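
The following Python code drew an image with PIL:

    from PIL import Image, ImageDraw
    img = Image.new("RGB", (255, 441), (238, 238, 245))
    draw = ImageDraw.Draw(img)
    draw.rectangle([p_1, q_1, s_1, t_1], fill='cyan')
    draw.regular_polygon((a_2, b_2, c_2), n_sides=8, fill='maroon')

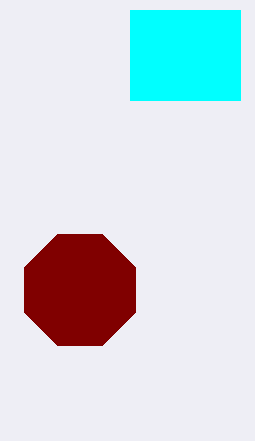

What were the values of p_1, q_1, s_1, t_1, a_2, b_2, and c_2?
p_1 = 130; q_1 = 10; s_1 = 240; t_1 = 100; a_2 = 80; b_2 = 290; c_2 = 60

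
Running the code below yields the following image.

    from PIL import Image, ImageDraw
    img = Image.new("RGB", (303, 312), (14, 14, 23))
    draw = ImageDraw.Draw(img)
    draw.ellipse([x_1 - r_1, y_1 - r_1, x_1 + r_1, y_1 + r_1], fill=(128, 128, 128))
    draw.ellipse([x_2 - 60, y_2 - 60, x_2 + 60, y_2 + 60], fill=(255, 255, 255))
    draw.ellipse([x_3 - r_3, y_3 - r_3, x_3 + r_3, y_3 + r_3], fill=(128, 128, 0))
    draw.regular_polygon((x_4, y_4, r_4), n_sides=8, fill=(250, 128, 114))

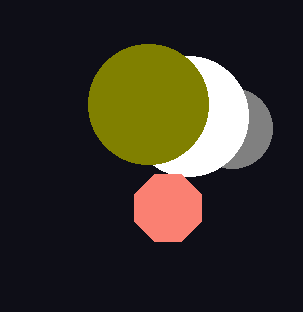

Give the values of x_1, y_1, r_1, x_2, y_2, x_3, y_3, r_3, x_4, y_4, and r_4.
x_1 = 232, y_1 = 128, r_1 = 40, x_2 = 188, y_2 = 116, x_3 = 148, y_3 = 104, r_3 = 60, x_4 = 168, y_4 = 208, r_4 = 36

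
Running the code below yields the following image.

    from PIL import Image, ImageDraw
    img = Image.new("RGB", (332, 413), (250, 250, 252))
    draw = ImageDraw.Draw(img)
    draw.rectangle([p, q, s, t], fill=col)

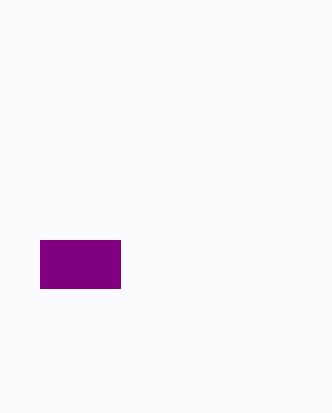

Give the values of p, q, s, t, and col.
p = 40; q = 240; s = 120; t = 288; col = 'purple'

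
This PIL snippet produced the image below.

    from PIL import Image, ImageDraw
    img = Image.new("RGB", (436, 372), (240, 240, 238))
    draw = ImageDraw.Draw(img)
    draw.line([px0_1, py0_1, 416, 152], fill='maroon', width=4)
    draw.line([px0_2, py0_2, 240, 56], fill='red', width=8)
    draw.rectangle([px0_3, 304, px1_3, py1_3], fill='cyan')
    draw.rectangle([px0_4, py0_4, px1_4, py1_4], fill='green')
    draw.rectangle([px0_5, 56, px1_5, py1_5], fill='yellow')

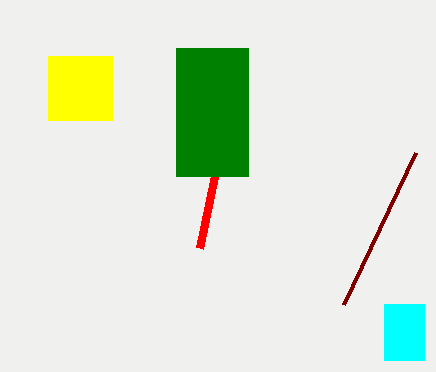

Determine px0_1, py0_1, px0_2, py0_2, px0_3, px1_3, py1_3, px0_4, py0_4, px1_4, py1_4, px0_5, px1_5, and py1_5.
px0_1 = 344; py0_1 = 304; px0_2 = 200; py0_2 = 248; px0_3 = 384; px1_3 = 424; py1_3 = 360; px0_4 = 176; py0_4 = 48; px1_4 = 248; py1_4 = 176; px0_5 = 48; px1_5 = 112; py1_5 = 120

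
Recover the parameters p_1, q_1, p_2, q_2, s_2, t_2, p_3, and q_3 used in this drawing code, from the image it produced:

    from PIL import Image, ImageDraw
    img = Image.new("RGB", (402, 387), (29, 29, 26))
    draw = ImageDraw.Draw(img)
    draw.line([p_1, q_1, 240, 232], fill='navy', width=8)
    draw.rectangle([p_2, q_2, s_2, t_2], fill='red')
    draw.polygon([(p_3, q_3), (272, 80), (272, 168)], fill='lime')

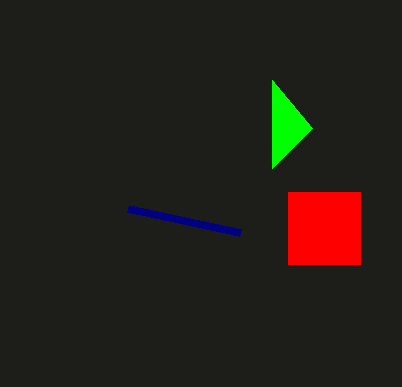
p_1 = 128, q_1 = 208, p_2 = 288, q_2 = 192, s_2 = 360, t_2 = 264, p_3 = 312, q_3 = 128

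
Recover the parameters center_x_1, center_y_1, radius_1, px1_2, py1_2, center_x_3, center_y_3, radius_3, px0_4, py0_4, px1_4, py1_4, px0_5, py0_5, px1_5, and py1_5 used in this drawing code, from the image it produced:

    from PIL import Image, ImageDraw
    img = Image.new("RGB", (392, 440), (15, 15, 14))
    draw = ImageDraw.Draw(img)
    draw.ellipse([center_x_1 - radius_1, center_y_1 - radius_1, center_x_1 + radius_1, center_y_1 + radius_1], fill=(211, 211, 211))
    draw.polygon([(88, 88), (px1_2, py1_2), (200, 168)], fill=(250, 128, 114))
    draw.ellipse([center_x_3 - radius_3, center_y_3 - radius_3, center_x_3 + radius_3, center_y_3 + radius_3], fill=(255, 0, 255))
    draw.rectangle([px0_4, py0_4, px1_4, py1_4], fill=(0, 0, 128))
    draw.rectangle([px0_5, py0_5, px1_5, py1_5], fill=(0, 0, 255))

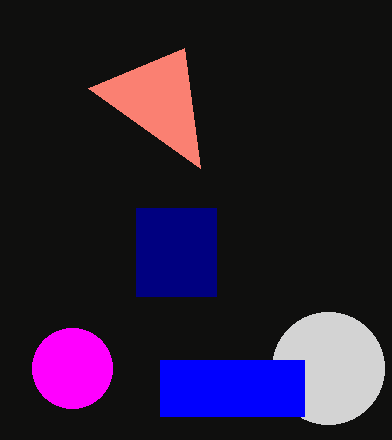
center_x_1 = 328; center_y_1 = 368; radius_1 = 56; px1_2 = 184; py1_2 = 48; center_x_3 = 72; center_y_3 = 368; radius_3 = 40; px0_4 = 136; py0_4 = 208; px1_4 = 216; py1_4 = 296; px0_5 = 160; py0_5 = 360; px1_5 = 304; py1_5 = 416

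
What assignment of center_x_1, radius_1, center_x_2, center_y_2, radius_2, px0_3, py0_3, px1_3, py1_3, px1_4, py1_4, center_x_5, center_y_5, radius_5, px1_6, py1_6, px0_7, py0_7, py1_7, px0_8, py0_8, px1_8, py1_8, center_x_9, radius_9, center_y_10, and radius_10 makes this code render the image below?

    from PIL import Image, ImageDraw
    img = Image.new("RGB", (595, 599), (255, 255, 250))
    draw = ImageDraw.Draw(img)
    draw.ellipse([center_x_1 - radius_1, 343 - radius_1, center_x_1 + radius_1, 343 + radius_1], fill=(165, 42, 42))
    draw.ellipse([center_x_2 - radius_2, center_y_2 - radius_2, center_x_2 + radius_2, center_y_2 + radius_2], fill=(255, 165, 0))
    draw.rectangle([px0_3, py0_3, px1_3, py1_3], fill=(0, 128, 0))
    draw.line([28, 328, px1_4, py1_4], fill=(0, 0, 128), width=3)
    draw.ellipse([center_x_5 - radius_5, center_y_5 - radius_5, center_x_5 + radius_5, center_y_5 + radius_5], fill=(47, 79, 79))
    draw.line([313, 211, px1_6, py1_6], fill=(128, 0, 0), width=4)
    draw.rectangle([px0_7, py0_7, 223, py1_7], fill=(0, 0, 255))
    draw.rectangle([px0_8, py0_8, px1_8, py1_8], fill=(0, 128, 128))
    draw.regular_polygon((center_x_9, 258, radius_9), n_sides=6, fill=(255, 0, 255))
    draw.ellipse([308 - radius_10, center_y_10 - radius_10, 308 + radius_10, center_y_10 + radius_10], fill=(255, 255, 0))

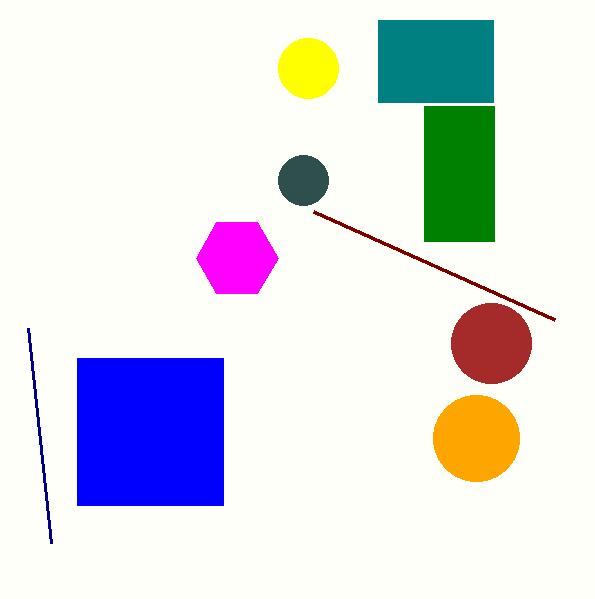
center_x_1 = 491
radius_1 = 40
center_x_2 = 476
center_y_2 = 438
radius_2 = 43
px0_3 = 424
py0_3 = 106
px1_3 = 494
py1_3 = 241
px1_4 = 51
py1_4 = 543
center_x_5 = 303
center_y_5 = 180
radius_5 = 25
px1_6 = 554
py1_6 = 319
px0_7 = 77
py0_7 = 358
py1_7 = 505
px0_8 = 378
py0_8 = 20
px1_8 = 493
py1_8 = 102
center_x_9 = 237
radius_9 = 41
center_y_10 = 68
radius_10 = 30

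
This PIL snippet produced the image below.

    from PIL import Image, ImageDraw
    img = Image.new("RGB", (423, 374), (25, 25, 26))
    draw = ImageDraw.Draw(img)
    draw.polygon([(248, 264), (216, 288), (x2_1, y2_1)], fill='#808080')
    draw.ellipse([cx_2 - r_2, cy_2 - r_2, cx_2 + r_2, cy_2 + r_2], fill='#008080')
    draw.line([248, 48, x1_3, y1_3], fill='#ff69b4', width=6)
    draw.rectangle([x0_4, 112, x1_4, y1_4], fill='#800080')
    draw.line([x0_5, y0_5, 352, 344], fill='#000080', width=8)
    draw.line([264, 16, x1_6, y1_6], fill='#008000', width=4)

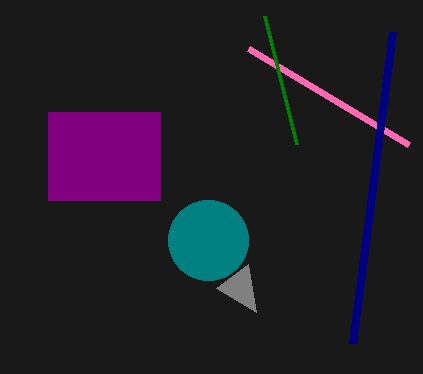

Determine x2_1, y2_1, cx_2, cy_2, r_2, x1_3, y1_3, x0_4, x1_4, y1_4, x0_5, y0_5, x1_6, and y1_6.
x2_1 = 256; y2_1 = 312; cx_2 = 208; cy_2 = 240; r_2 = 40; x1_3 = 408; y1_3 = 144; x0_4 = 48; x1_4 = 160; y1_4 = 200; x0_5 = 392; y0_5 = 32; x1_6 = 296; y1_6 = 144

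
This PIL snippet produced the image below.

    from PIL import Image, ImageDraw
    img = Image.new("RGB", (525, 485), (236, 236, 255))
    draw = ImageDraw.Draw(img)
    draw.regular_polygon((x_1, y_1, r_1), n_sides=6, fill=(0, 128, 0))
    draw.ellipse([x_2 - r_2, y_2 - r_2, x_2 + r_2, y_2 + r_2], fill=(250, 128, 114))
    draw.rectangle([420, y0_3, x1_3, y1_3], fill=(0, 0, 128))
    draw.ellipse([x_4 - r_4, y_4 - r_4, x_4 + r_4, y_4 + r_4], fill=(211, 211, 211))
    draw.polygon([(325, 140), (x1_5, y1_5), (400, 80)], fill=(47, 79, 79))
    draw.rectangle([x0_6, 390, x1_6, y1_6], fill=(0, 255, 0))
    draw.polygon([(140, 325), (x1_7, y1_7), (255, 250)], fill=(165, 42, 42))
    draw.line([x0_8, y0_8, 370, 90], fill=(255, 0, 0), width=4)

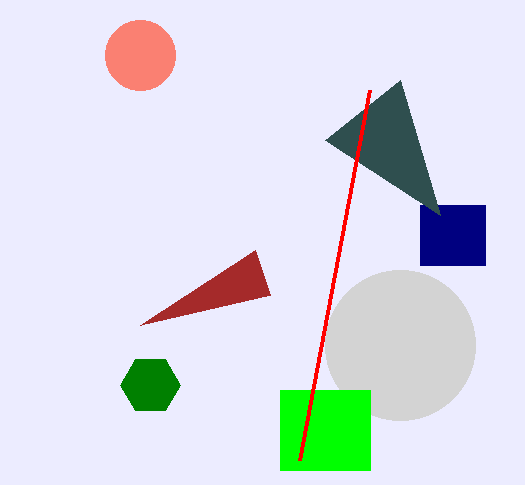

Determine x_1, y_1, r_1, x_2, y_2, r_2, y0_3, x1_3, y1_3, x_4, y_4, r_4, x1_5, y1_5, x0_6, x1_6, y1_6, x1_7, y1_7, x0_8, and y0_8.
x_1 = 150, y_1 = 385, r_1 = 30, x_2 = 140, y_2 = 55, r_2 = 35, y0_3 = 205, x1_3 = 485, y1_3 = 265, x_4 = 400, y_4 = 345, r_4 = 75, x1_5 = 440, y1_5 = 215, x0_6 = 280, x1_6 = 370, y1_6 = 470, x1_7 = 270, y1_7 = 295, x0_8 = 300, y0_8 = 460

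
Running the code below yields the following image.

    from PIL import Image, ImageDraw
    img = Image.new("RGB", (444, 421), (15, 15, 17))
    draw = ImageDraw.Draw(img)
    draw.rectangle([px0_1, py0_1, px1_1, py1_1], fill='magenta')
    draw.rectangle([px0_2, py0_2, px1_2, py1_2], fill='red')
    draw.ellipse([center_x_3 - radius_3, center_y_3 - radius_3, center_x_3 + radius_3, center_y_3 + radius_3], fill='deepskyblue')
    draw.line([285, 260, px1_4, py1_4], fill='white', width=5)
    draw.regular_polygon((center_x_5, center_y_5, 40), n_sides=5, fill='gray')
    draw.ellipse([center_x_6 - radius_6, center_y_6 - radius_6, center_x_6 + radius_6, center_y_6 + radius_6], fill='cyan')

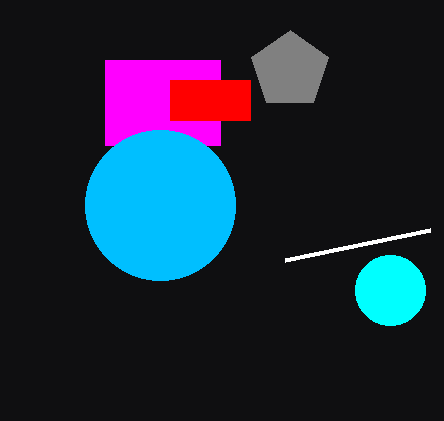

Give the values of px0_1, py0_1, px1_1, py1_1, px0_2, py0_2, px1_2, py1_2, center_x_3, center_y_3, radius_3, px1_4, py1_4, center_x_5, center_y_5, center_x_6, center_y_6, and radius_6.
px0_1 = 105; py0_1 = 60; px1_1 = 220; py1_1 = 145; px0_2 = 170; py0_2 = 80; px1_2 = 250; py1_2 = 120; center_x_3 = 160; center_y_3 = 205; radius_3 = 75; px1_4 = 430; py1_4 = 230; center_x_5 = 290; center_y_5 = 70; center_x_6 = 390; center_y_6 = 290; radius_6 = 35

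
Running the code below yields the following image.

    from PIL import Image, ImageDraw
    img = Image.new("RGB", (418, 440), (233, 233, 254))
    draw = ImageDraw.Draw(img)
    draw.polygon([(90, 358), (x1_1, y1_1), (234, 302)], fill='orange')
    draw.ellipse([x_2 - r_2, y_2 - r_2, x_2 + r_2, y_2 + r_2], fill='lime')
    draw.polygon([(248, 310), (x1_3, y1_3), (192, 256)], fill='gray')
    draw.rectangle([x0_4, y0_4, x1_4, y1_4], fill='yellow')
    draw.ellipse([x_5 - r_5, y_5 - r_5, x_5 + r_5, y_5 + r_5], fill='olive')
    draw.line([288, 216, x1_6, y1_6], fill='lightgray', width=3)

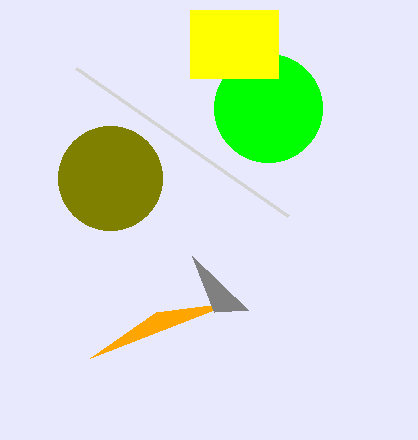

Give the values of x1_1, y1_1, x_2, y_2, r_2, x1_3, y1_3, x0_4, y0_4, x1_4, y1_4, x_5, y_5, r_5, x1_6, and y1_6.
x1_1 = 156; y1_1 = 312; x_2 = 268; y_2 = 108; r_2 = 54; x1_3 = 214; y1_3 = 312; x0_4 = 190; y0_4 = 10; x1_4 = 278; y1_4 = 78; x_5 = 110; y_5 = 178; r_5 = 52; x1_6 = 76; y1_6 = 68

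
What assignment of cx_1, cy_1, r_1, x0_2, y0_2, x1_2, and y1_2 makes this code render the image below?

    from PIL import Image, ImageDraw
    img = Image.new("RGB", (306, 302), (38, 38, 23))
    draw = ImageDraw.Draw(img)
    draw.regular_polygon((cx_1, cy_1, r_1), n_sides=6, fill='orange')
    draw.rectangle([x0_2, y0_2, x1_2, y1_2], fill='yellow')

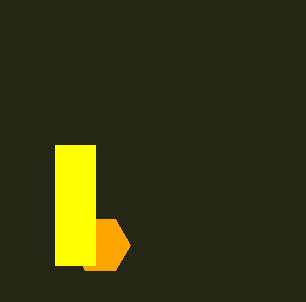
cx_1 = 100, cy_1 = 245, r_1 = 30, x0_2 = 55, y0_2 = 145, x1_2 = 95, y1_2 = 265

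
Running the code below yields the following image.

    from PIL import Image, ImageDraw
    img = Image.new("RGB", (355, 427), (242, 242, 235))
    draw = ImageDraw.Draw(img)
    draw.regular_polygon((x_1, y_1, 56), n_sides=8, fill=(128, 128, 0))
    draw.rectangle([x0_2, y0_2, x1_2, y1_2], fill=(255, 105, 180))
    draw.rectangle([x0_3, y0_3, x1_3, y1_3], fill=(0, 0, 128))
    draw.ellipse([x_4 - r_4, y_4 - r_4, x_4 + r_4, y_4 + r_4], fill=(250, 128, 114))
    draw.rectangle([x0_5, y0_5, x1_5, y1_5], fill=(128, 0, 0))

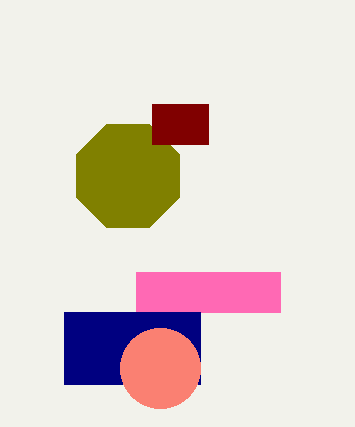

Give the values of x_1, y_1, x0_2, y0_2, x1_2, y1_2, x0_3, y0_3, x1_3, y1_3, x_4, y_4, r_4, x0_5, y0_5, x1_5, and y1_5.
x_1 = 128
y_1 = 176
x0_2 = 136
y0_2 = 272
x1_2 = 280
y1_2 = 312
x0_3 = 64
y0_3 = 312
x1_3 = 200
y1_3 = 384
x_4 = 160
y_4 = 368
r_4 = 40
x0_5 = 152
y0_5 = 104
x1_5 = 208
y1_5 = 144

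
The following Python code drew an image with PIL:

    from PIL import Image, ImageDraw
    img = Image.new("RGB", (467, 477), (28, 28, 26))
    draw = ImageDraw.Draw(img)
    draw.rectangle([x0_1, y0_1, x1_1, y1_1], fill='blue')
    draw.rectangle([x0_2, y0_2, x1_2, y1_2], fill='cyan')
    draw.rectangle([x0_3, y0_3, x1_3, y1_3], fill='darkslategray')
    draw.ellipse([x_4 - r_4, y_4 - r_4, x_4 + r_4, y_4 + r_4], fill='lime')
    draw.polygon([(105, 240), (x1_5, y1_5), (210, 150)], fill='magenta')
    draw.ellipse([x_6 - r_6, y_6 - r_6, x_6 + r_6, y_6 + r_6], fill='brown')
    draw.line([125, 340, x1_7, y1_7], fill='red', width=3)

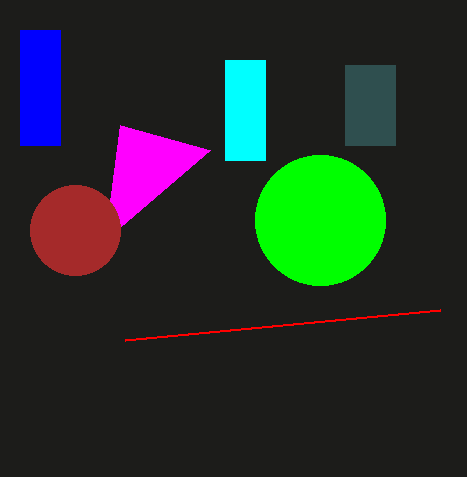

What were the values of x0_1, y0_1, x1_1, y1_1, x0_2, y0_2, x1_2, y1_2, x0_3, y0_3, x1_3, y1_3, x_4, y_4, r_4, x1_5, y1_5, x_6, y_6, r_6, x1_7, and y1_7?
x0_1 = 20
y0_1 = 30
x1_1 = 60
y1_1 = 145
x0_2 = 225
y0_2 = 60
x1_2 = 265
y1_2 = 160
x0_3 = 345
y0_3 = 65
x1_3 = 395
y1_3 = 145
x_4 = 320
y_4 = 220
r_4 = 65
x1_5 = 120
y1_5 = 125
x_6 = 75
y_6 = 230
r_6 = 45
x1_7 = 440
y1_7 = 310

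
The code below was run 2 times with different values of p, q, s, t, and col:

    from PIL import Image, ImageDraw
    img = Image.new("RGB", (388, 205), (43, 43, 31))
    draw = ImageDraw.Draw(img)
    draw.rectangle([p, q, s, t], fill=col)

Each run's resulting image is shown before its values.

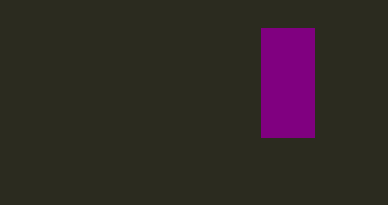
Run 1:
p = 261
q = 28
s = 314
t = 137
col = 'purple'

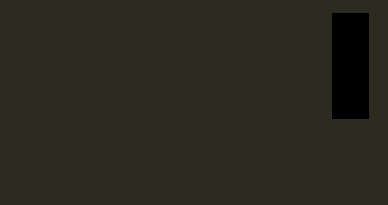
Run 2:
p = 332
q = 13
s = 368
t = 118
col = 'black'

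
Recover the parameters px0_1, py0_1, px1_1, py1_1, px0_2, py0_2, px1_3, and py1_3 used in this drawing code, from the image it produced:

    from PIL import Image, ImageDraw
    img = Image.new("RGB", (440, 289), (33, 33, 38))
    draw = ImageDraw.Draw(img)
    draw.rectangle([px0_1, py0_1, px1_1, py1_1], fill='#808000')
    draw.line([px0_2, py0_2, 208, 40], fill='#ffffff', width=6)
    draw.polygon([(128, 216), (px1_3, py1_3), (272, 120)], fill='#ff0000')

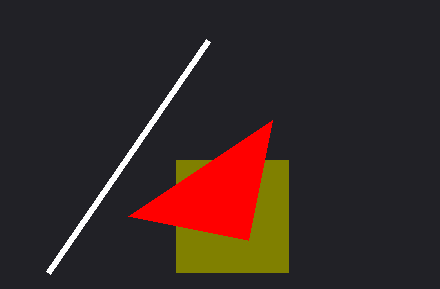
px0_1 = 176; py0_1 = 160; px1_1 = 288; py1_1 = 272; px0_2 = 48; py0_2 = 272; px1_3 = 248; py1_3 = 240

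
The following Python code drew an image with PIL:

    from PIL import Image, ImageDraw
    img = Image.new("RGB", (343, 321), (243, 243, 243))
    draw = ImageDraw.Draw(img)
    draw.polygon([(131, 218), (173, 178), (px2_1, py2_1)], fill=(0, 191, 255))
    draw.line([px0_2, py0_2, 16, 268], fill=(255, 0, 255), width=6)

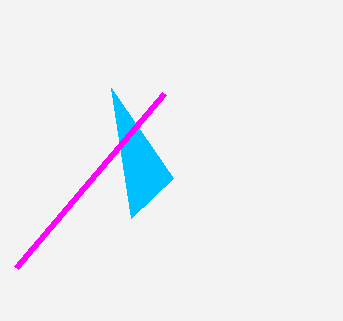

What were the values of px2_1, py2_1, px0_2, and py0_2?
px2_1 = 111
py2_1 = 88
px0_2 = 164
py0_2 = 94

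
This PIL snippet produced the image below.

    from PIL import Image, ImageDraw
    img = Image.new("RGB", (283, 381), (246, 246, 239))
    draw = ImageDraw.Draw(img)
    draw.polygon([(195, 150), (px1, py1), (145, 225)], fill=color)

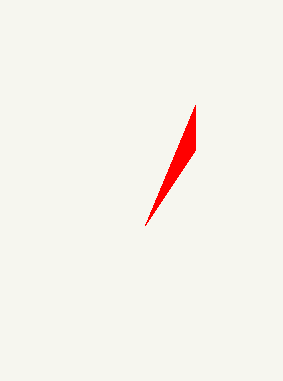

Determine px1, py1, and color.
px1 = 195; py1 = 105; color = 'red'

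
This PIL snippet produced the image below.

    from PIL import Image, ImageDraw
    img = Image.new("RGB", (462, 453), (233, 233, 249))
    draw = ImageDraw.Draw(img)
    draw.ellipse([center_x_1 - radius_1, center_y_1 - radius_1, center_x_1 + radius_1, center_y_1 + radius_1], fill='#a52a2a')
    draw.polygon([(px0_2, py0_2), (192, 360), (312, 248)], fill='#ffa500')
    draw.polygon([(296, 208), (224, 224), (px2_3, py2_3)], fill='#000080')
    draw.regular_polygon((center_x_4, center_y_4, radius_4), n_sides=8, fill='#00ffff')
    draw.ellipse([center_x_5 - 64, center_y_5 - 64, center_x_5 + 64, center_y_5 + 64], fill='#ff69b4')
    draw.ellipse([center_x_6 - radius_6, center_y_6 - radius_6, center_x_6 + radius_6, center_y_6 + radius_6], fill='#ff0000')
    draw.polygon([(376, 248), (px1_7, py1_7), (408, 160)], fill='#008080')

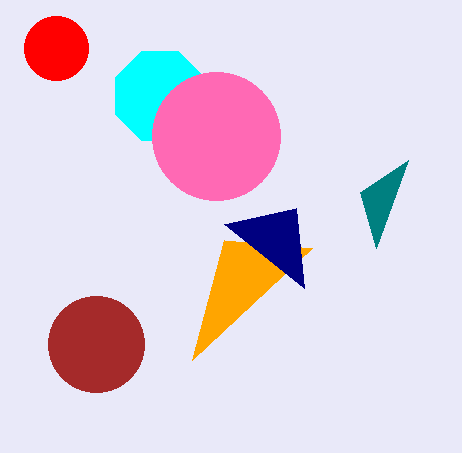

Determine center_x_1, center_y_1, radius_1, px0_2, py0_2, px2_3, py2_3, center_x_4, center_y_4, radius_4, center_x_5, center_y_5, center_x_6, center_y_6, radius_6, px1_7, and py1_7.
center_x_1 = 96
center_y_1 = 344
radius_1 = 48
px0_2 = 224
py0_2 = 240
px2_3 = 304
py2_3 = 288
center_x_4 = 160
center_y_4 = 96
radius_4 = 48
center_x_5 = 216
center_y_5 = 136
center_x_6 = 56
center_y_6 = 48
radius_6 = 32
px1_7 = 360
py1_7 = 192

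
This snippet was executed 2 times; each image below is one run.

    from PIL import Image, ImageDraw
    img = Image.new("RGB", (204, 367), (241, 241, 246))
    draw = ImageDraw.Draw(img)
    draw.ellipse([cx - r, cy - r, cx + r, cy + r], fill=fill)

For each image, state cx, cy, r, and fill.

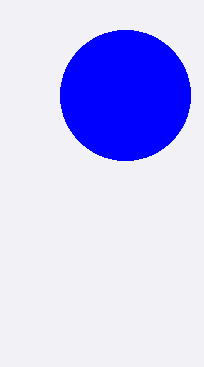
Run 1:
cx = 125
cy = 95
r = 65
fill = 'blue'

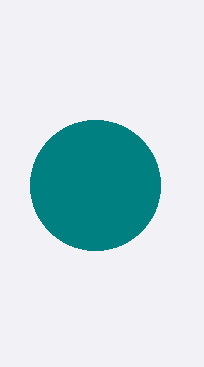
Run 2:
cx = 95, cy = 185, r = 65, fill = 'teal'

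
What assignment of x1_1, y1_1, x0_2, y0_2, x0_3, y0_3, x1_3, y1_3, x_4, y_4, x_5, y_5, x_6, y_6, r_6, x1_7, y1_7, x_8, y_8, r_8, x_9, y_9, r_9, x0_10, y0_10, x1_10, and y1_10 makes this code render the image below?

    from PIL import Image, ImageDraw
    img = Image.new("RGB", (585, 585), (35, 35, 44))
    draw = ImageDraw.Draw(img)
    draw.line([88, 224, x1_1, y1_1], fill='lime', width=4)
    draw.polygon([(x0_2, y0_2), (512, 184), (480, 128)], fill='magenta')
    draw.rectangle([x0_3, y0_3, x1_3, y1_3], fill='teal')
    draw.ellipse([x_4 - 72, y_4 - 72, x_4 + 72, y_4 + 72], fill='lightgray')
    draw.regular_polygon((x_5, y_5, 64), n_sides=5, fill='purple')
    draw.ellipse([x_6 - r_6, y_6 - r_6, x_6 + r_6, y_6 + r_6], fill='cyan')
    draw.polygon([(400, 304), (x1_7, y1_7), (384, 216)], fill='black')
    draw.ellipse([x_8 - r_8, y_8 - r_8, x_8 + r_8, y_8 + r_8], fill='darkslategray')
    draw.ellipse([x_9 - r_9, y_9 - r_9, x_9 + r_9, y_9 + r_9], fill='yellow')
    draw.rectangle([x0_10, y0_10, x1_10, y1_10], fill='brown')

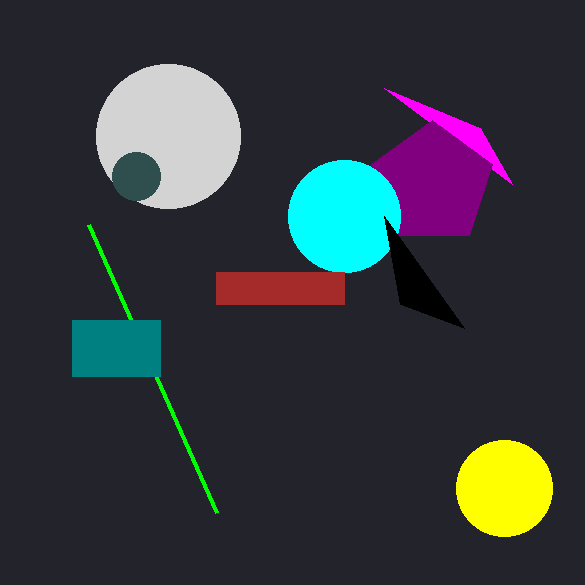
x1_1 = 216; y1_1 = 512; x0_2 = 384; y0_2 = 88; x0_3 = 72; y0_3 = 320; x1_3 = 160; y1_3 = 376; x_4 = 168; y_4 = 136; x_5 = 432; y_5 = 184; x_6 = 344; y_6 = 216; r_6 = 56; x1_7 = 464; y1_7 = 328; x_8 = 136; y_8 = 176; r_8 = 24; x_9 = 504; y_9 = 488; r_9 = 48; x0_10 = 216; y0_10 = 272; x1_10 = 344; y1_10 = 304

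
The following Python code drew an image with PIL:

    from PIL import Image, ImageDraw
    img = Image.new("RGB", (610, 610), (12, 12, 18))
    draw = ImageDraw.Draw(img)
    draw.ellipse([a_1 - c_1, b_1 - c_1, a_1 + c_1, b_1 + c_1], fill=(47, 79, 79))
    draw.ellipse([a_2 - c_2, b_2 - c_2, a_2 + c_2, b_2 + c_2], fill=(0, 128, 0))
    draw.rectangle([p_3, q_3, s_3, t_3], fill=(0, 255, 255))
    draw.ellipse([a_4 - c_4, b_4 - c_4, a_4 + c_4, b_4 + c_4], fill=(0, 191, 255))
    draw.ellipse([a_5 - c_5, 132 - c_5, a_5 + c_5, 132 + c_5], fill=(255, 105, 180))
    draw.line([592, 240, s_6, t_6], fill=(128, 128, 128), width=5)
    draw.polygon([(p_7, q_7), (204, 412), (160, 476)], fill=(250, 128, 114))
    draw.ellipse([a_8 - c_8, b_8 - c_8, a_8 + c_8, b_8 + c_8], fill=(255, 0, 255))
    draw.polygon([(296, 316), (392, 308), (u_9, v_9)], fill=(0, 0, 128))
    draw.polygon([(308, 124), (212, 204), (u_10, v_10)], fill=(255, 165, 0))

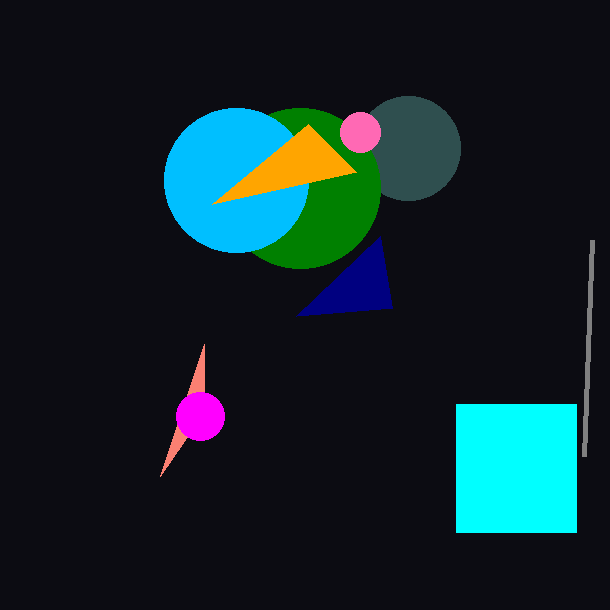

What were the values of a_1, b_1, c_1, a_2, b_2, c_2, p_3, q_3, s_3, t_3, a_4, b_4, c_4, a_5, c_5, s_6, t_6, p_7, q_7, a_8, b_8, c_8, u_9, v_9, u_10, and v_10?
a_1 = 408; b_1 = 148; c_1 = 52; a_2 = 300; b_2 = 188; c_2 = 80; p_3 = 456; q_3 = 404; s_3 = 576; t_3 = 532; a_4 = 236; b_4 = 180; c_4 = 72; a_5 = 360; c_5 = 20; s_6 = 584; t_6 = 456; p_7 = 204; q_7 = 344; a_8 = 200; b_8 = 416; c_8 = 24; u_9 = 380; v_9 = 236; u_10 = 356; v_10 = 172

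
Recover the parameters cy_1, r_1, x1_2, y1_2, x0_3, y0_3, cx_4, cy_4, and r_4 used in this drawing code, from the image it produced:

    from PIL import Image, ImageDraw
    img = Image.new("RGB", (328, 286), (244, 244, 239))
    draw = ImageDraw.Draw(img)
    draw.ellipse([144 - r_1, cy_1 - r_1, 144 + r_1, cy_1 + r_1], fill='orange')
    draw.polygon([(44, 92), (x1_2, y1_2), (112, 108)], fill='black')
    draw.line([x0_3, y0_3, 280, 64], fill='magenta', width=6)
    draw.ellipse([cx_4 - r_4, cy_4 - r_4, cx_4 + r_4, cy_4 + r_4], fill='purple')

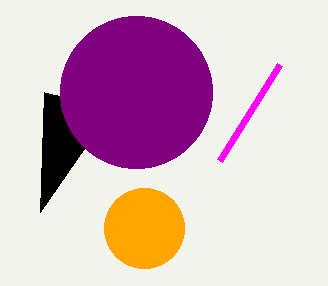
cy_1 = 228, r_1 = 40, x1_2 = 40, y1_2 = 212, x0_3 = 220, y0_3 = 160, cx_4 = 136, cy_4 = 92, r_4 = 76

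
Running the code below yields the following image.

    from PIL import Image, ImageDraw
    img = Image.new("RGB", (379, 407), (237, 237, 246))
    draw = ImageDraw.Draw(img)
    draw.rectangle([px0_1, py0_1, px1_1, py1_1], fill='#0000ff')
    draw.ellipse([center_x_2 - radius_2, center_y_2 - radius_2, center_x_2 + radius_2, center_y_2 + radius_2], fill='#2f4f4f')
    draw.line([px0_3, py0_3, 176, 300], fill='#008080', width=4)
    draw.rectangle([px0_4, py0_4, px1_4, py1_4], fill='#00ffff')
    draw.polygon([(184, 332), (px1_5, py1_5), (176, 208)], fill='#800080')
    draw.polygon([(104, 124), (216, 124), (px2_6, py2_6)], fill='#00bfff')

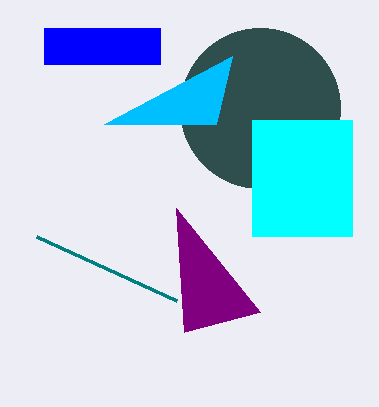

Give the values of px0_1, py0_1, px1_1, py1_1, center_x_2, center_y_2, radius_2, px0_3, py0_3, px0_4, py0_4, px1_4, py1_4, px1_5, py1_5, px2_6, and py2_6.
px0_1 = 44; py0_1 = 28; px1_1 = 160; py1_1 = 64; center_x_2 = 260; center_y_2 = 108; radius_2 = 80; px0_3 = 36; py0_3 = 236; px0_4 = 252; py0_4 = 120; px1_4 = 352; py1_4 = 236; px1_5 = 260; py1_5 = 312; px2_6 = 232; py2_6 = 56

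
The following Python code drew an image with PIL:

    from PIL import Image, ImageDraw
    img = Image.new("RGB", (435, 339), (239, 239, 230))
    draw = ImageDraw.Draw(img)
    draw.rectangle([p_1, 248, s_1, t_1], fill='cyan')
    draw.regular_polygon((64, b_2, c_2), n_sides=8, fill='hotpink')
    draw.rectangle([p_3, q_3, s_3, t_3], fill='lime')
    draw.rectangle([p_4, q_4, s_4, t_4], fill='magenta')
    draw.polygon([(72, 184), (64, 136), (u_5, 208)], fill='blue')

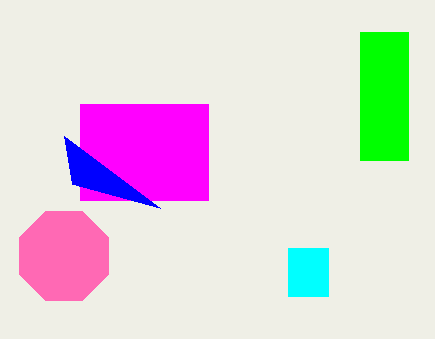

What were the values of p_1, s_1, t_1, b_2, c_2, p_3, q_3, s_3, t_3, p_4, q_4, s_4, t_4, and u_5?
p_1 = 288, s_1 = 328, t_1 = 296, b_2 = 256, c_2 = 48, p_3 = 360, q_3 = 32, s_3 = 408, t_3 = 160, p_4 = 80, q_4 = 104, s_4 = 208, t_4 = 200, u_5 = 160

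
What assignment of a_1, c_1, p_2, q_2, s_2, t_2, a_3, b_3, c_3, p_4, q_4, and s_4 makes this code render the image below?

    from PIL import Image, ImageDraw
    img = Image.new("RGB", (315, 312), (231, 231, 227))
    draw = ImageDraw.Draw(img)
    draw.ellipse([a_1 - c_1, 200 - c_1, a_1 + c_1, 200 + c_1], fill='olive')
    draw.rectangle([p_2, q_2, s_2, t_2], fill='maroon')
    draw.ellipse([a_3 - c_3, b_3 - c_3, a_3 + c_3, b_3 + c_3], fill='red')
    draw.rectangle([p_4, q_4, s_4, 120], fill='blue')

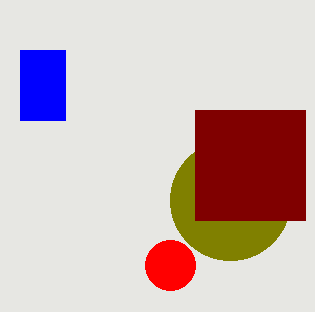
a_1 = 230, c_1 = 60, p_2 = 195, q_2 = 110, s_2 = 305, t_2 = 220, a_3 = 170, b_3 = 265, c_3 = 25, p_4 = 20, q_4 = 50, s_4 = 65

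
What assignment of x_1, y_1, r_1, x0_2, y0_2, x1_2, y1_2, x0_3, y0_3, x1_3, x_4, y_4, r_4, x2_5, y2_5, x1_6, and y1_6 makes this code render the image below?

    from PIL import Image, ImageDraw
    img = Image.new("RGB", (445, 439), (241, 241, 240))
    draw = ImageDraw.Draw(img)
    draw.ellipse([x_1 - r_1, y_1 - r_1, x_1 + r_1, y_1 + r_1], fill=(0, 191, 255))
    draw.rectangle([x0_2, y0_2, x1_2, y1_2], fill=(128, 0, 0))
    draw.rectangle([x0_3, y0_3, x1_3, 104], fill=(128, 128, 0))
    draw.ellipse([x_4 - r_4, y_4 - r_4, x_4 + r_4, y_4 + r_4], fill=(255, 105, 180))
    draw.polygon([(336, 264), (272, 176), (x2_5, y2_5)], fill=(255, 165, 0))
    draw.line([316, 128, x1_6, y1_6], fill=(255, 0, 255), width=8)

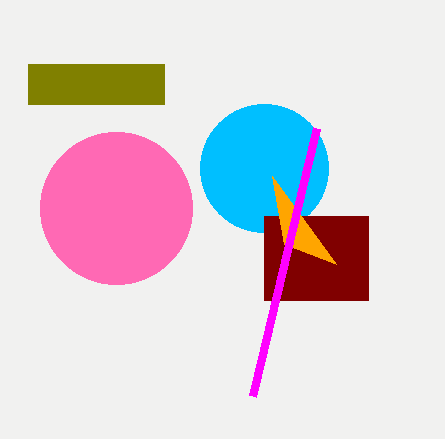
x_1 = 264
y_1 = 168
r_1 = 64
x0_2 = 264
y0_2 = 216
x1_2 = 368
y1_2 = 300
x0_3 = 28
y0_3 = 64
x1_3 = 164
x_4 = 116
y_4 = 208
r_4 = 76
x2_5 = 284
y2_5 = 244
x1_6 = 252
y1_6 = 396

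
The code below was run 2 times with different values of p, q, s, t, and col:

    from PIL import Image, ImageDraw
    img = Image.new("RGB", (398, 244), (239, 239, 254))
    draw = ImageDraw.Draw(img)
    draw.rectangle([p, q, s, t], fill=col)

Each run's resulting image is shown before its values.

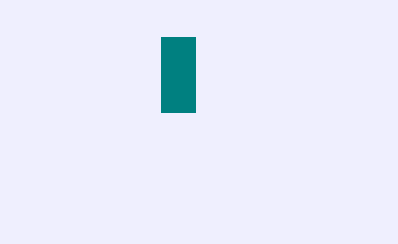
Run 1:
p = 161
q = 37
s = 195
t = 112
col = 'teal'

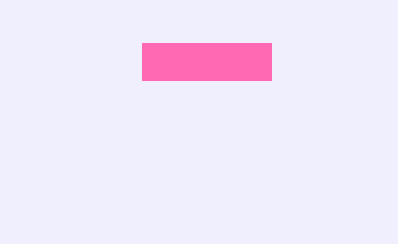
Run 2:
p = 142; q = 43; s = 271; t = 80; col = 'hotpink'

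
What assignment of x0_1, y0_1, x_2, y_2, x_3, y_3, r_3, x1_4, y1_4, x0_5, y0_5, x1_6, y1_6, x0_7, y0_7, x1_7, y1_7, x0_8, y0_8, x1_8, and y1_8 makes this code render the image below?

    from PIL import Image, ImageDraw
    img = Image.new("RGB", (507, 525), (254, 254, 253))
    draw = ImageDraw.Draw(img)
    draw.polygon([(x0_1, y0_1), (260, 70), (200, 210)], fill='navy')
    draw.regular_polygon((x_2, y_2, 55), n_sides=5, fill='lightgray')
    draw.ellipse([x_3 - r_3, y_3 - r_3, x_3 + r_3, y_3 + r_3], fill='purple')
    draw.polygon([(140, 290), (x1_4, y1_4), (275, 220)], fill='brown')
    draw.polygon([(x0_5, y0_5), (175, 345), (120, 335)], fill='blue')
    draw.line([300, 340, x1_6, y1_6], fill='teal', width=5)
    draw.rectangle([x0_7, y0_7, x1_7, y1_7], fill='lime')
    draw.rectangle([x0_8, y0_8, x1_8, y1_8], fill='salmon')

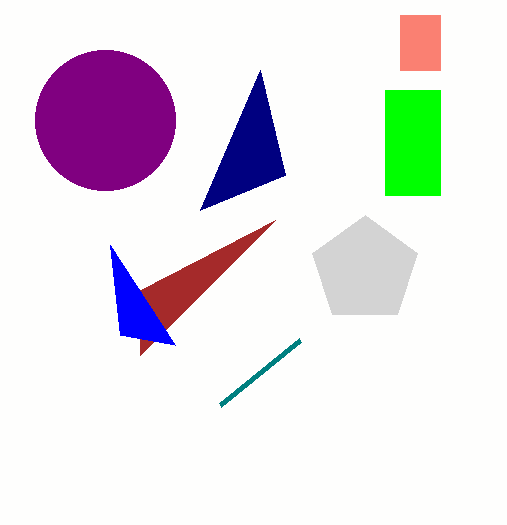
x0_1 = 285; y0_1 = 175; x_2 = 365; y_2 = 270; x_3 = 105; y_3 = 120; r_3 = 70; x1_4 = 140; y1_4 = 355; x0_5 = 110; y0_5 = 245; x1_6 = 220; y1_6 = 405; x0_7 = 385; y0_7 = 90; x1_7 = 440; y1_7 = 195; x0_8 = 400; y0_8 = 15; x1_8 = 440; y1_8 = 70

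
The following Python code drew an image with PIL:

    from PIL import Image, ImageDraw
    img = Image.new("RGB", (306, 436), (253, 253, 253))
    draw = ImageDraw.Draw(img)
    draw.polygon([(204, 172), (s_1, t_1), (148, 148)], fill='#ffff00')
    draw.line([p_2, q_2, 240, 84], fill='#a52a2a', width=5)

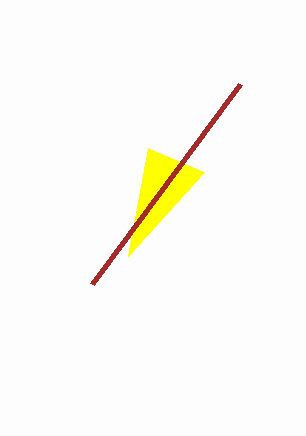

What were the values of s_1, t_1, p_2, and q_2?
s_1 = 128, t_1 = 256, p_2 = 92, q_2 = 284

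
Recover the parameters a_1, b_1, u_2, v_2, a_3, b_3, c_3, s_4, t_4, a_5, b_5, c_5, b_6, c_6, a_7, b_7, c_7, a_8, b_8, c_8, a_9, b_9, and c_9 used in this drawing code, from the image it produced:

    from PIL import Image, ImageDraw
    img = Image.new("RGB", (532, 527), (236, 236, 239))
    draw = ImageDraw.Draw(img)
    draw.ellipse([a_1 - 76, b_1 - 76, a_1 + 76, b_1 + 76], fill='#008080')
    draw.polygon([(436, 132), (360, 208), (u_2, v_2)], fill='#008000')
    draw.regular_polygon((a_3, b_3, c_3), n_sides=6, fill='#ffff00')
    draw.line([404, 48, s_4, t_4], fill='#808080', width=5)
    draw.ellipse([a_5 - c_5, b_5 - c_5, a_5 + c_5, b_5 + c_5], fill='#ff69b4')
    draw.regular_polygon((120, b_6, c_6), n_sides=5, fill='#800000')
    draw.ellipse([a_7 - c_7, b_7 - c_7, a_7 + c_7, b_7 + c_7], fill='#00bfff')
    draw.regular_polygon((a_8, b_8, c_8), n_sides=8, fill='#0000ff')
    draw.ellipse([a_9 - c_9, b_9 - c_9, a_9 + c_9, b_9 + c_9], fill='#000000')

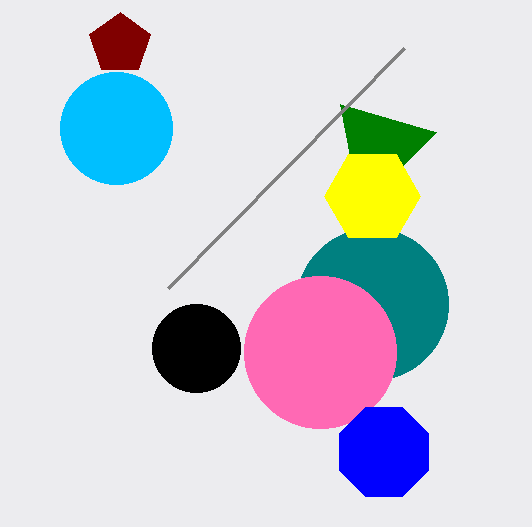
a_1 = 372; b_1 = 304; u_2 = 340; v_2 = 104; a_3 = 372; b_3 = 196; c_3 = 48; s_4 = 168; t_4 = 288; a_5 = 320; b_5 = 352; c_5 = 76; b_6 = 44; c_6 = 32; a_7 = 116; b_7 = 128; c_7 = 56; a_8 = 384; b_8 = 452; c_8 = 48; a_9 = 196; b_9 = 348; c_9 = 44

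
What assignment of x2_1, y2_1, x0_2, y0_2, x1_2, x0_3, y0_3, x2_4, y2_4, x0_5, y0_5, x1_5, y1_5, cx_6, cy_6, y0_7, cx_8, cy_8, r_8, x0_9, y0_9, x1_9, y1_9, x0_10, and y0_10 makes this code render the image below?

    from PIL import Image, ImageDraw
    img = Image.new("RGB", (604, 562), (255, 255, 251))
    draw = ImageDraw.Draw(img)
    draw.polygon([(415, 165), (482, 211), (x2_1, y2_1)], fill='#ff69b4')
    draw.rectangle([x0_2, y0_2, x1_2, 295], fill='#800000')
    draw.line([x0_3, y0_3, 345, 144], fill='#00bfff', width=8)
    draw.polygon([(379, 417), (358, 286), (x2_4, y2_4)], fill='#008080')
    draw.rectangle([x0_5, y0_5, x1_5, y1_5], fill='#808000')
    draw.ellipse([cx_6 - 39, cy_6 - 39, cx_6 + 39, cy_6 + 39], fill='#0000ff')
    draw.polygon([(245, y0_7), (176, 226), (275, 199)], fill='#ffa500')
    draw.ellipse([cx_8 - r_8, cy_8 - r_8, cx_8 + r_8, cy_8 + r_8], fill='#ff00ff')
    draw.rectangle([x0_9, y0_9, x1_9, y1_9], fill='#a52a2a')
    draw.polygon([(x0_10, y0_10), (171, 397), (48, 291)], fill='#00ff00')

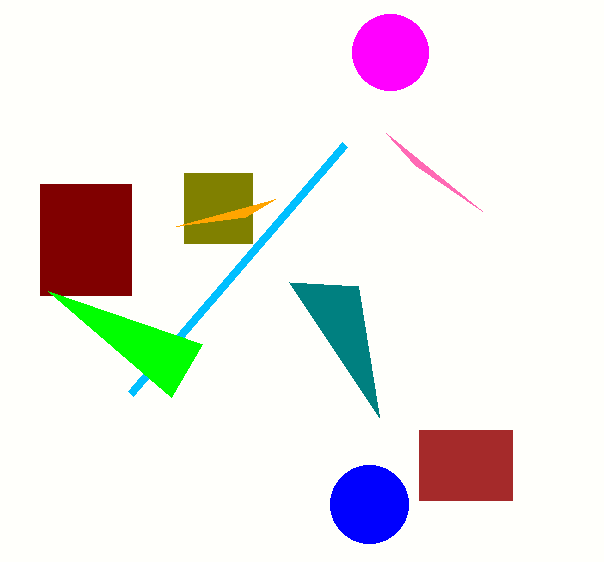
x2_1 = 386; y2_1 = 133; x0_2 = 40; y0_2 = 184; x1_2 = 131; x0_3 = 131; y0_3 = 393; x2_4 = 289; y2_4 = 282; x0_5 = 184; y0_5 = 173; x1_5 = 252; y1_5 = 243; cx_6 = 369; cy_6 = 504; y0_7 = 217; cx_8 = 390; cy_8 = 52; r_8 = 38; x0_9 = 419; y0_9 = 430; x1_9 = 512; y1_9 = 500; x0_10 = 202; y0_10 = 344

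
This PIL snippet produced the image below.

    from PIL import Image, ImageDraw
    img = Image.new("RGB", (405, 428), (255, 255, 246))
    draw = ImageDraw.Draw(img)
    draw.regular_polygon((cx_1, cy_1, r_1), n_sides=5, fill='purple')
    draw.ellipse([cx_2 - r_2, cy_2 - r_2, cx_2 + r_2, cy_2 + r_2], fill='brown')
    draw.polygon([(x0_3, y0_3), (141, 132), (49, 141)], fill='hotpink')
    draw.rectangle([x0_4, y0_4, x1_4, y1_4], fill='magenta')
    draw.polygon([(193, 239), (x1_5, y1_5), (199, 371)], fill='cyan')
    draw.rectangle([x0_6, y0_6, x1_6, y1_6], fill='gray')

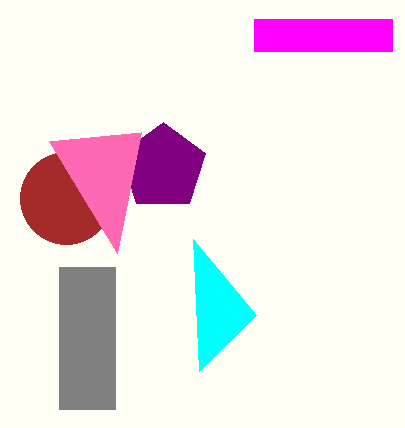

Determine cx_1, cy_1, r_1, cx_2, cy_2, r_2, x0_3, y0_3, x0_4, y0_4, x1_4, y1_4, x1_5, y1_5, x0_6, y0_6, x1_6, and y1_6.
cx_1 = 163
cy_1 = 167
r_1 = 45
cx_2 = 66
cy_2 = 198
r_2 = 46
x0_3 = 117
y0_3 = 253
x0_4 = 254
y0_4 = 19
x1_4 = 392
y1_4 = 51
x1_5 = 256
y1_5 = 315
x0_6 = 59
y0_6 = 267
x1_6 = 115
y1_6 = 409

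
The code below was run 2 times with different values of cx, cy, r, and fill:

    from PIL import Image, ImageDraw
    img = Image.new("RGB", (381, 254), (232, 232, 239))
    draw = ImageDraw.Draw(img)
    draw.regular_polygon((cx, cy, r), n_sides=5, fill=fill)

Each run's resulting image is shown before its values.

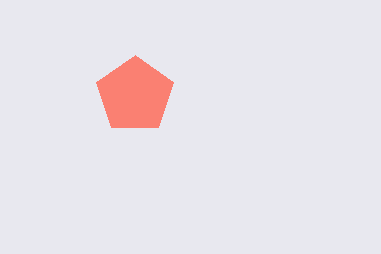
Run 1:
cx = 135, cy = 95, r = 40, fill = 'salmon'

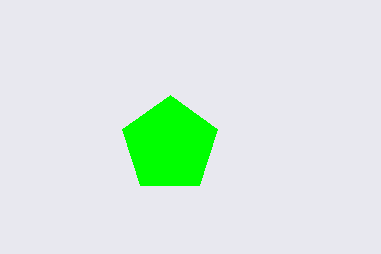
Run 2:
cx = 170
cy = 145
r = 50
fill = 'lime'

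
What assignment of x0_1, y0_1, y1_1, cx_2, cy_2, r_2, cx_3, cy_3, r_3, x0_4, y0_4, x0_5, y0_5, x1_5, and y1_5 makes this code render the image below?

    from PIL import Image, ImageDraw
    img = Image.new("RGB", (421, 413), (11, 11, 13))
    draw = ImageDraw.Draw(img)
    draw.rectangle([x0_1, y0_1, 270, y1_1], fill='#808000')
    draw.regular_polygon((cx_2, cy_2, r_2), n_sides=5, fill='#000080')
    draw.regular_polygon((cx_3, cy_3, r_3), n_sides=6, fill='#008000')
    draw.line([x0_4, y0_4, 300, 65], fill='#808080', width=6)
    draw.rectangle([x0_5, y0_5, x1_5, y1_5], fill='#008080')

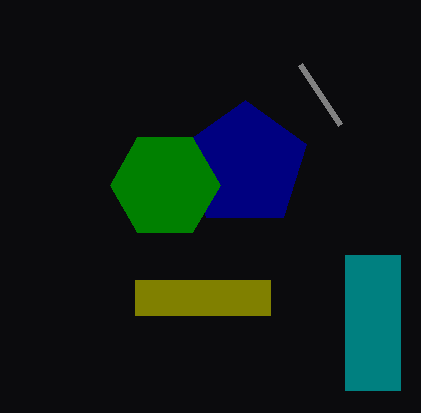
x0_1 = 135; y0_1 = 280; y1_1 = 315; cx_2 = 245; cy_2 = 165; r_2 = 65; cx_3 = 165; cy_3 = 185; r_3 = 55; x0_4 = 340; y0_4 = 125; x0_5 = 345; y0_5 = 255; x1_5 = 400; y1_5 = 390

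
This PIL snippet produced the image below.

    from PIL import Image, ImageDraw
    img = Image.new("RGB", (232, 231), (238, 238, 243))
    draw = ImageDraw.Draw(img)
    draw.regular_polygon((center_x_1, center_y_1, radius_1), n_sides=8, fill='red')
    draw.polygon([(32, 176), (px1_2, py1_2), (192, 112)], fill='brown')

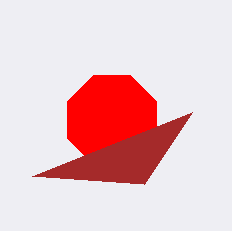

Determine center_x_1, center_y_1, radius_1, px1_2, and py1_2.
center_x_1 = 112, center_y_1 = 120, radius_1 = 48, px1_2 = 144, py1_2 = 184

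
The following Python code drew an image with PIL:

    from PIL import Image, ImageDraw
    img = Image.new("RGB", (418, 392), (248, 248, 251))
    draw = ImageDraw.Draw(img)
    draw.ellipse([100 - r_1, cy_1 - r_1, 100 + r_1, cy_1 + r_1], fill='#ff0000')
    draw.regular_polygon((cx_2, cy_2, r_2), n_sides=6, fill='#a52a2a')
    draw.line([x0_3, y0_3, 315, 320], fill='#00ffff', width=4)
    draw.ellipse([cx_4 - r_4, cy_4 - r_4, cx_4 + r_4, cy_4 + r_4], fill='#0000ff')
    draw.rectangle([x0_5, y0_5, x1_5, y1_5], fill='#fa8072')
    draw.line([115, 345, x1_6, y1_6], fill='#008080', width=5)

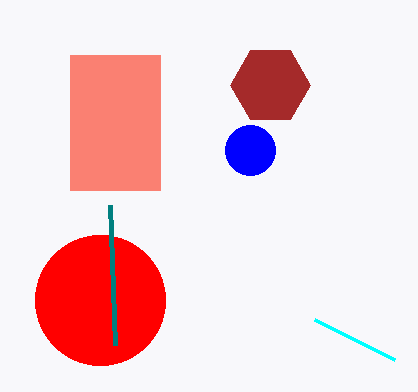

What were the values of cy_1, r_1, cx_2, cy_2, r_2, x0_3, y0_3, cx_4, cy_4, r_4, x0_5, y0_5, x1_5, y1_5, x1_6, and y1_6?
cy_1 = 300; r_1 = 65; cx_2 = 270; cy_2 = 85; r_2 = 40; x0_3 = 395; y0_3 = 360; cx_4 = 250; cy_4 = 150; r_4 = 25; x0_5 = 70; y0_5 = 55; x1_5 = 160; y1_5 = 190; x1_6 = 110; y1_6 = 205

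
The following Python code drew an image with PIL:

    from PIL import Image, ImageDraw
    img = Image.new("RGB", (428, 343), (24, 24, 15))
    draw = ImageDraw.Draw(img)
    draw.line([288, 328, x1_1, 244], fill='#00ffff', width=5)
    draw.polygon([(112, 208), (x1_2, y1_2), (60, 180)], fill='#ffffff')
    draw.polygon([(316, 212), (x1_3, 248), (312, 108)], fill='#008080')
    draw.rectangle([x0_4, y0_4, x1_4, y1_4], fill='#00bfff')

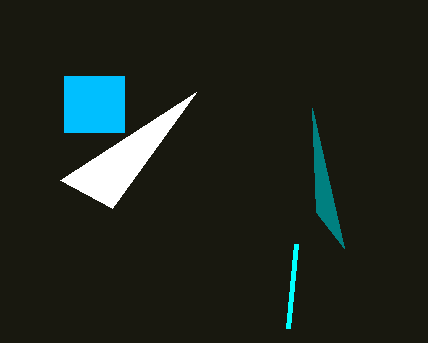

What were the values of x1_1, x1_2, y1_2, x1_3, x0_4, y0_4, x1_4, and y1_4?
x1_1 = 296, x1_2 = 196, y1_2 = 92, x1_3 = 344, x0_4 = 64, y0_4 = 76, x1_4 = 124, y1_4 = 132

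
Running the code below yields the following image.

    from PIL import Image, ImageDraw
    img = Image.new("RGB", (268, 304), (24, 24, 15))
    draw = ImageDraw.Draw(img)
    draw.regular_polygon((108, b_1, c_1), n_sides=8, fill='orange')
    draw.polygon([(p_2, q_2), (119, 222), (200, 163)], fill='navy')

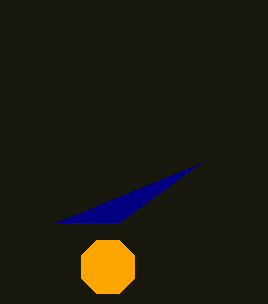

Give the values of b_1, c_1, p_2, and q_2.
b_1 = 267, c_1 = 29, p_2 = 54, q_2 = 223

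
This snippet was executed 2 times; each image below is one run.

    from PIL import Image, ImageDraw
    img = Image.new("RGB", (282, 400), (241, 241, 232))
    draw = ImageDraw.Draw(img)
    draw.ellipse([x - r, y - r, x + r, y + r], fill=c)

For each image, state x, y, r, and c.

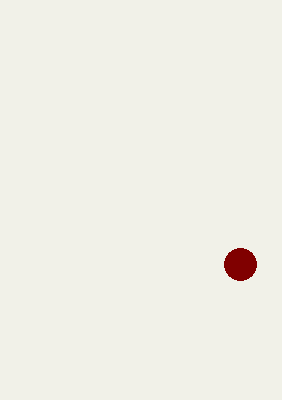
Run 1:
x = 240; y = 264; r = 16; c = 'maroon'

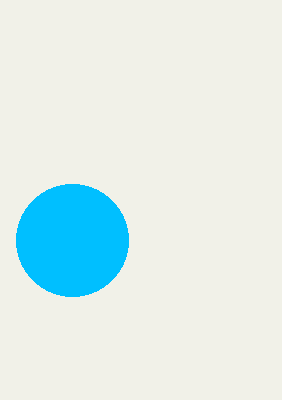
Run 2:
x = 72
y = 240
r = 56
c = 'deepskyblue'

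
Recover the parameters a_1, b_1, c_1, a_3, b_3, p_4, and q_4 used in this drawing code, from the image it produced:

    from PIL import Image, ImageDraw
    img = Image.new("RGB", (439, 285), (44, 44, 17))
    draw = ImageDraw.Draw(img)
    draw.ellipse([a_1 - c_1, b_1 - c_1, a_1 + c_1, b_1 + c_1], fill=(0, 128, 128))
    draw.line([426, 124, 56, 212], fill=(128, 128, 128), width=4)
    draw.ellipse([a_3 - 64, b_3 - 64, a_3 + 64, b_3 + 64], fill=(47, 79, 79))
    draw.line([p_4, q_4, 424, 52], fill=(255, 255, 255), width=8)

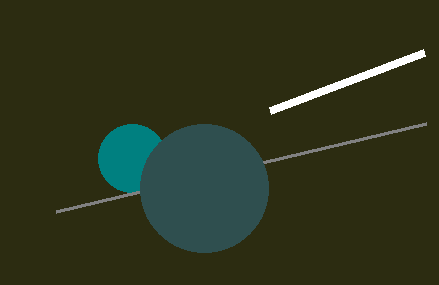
a_1 = 132
b_1 = 158
c_1 = 34
a_3 = 204
b_3 = 188
p_4 = 270
q_4 = 110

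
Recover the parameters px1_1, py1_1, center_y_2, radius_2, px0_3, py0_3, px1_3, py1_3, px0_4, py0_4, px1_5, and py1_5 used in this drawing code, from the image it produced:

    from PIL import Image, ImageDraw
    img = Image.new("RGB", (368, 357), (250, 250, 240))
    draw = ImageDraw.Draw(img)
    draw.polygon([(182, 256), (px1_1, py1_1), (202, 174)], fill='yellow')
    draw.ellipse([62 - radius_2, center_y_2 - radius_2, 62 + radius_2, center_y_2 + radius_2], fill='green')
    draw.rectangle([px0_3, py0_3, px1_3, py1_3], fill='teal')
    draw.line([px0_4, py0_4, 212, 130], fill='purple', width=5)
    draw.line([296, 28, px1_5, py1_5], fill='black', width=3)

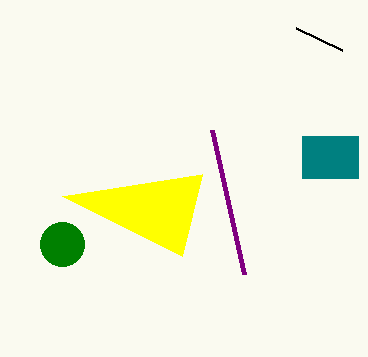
px1_1 = 62, py1_1 = 196, center_y_2 = 244, radius_2 = 22, px0_3 = 302, py0_3 = 136, px1_3 = 358, py1_3 = 178, px0_4 = 244, py0_4 = 274, px1_5 = 342, py1_5 = 50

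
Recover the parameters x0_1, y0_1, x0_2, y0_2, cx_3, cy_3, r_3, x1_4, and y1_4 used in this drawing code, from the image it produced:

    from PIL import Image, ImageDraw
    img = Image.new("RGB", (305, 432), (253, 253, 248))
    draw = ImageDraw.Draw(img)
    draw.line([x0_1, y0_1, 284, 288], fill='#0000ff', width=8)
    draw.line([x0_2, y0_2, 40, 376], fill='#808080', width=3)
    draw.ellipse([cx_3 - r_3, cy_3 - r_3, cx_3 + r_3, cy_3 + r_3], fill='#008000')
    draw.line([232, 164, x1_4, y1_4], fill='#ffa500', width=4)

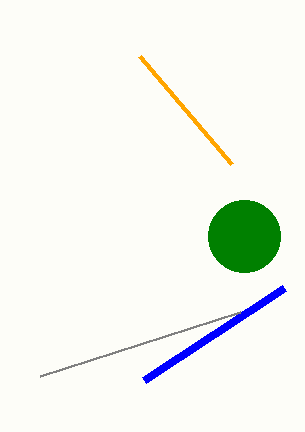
x0_1 = 144
y0_1 = 380
x0_2 = 240
y0_2 = 312
cx_3 = 244
cy_3 = 236
r_3 = 36
x1_4 = 140
y1_4 = 56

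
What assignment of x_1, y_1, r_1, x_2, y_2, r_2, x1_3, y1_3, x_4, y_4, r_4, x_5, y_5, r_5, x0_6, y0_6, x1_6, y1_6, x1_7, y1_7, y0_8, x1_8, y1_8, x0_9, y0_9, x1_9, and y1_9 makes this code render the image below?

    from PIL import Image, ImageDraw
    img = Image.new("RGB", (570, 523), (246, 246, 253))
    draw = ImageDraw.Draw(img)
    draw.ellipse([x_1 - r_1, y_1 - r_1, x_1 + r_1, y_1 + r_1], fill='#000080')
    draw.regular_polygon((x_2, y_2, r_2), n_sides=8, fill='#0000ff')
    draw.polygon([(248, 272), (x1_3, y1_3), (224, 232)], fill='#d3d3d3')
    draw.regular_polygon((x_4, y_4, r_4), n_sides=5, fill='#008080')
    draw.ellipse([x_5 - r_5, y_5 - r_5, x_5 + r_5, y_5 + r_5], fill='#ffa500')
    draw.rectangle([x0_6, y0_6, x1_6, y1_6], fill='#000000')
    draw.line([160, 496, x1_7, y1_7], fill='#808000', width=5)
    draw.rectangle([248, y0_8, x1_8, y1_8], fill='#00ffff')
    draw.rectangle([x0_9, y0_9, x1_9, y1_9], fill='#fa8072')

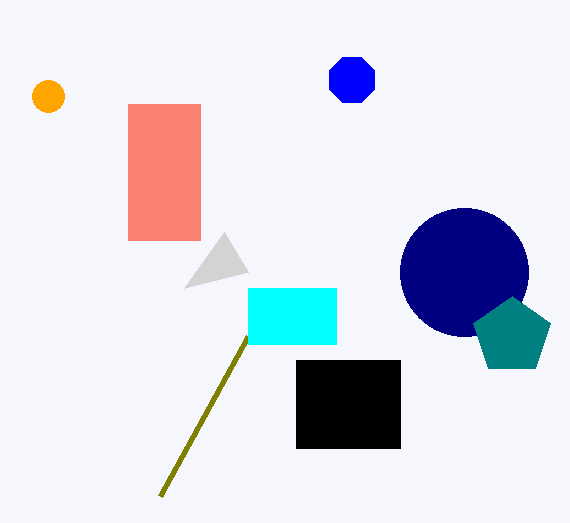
x_1 = 464; y_1 = 272; r_1 = 64; x_2 = 352; y_2 = 80; r_2 = 24; x1_3 = 184; y1_3 = 288; x_4 = 512; y_4 = 336; r_4 = 40; x_5 = 48; y_5 = 96; r_5 = 16; x0_6 = 296; y0_6 = 360; x1_6 = 400; y1_6 = 448; x1_7 = 248; y1_7 = 336; y0_8 = 288; x1_8 = 336; y1_8 = 344; x0_9 = 128; y0_9 = 104; x1_9 = 200; y1_9 = 240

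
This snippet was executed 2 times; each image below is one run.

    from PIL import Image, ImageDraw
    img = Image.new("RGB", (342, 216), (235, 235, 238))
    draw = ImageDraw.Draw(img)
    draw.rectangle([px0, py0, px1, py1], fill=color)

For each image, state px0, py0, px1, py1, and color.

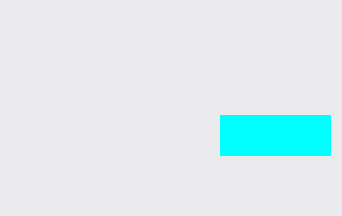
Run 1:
px0 = 220; py0 = 115; px1 = 330; py1 = 155; color = 'cyan'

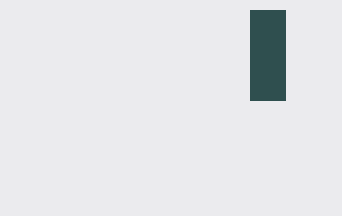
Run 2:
px0 = 250; py0 = 10; px1 = 285; py1 = 100; color = 'darkslategray'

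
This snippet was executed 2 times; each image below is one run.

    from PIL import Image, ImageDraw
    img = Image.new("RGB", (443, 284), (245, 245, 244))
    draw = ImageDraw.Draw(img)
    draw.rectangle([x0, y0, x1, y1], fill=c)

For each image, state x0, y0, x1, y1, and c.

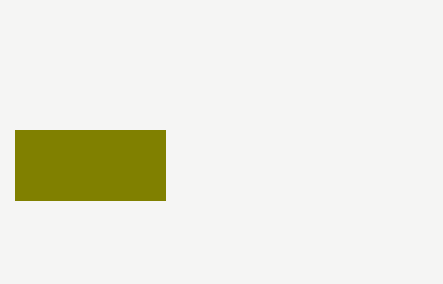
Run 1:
x0 = 15
y0 = 130
x1 = 165
y1 = 200
c = 'olive'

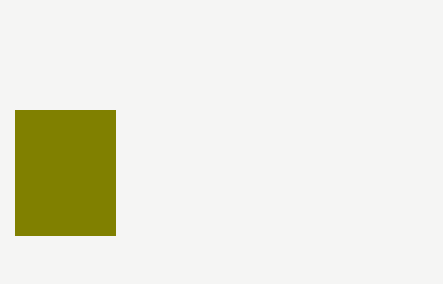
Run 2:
x0 = 15
y0 = 110
x1 = 115
y1 = 235
c = 'olive'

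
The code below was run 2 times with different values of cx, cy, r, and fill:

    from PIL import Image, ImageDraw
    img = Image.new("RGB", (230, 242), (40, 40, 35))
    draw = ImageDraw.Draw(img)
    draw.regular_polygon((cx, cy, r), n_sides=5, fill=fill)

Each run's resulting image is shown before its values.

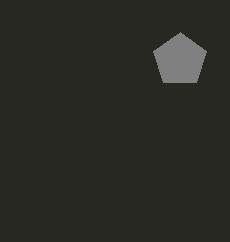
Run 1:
cx = 180; cy = 60; r = 28; fill = 'gray'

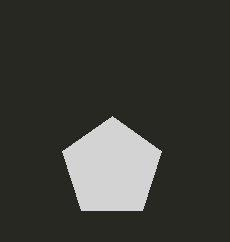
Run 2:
cx = 112, cy = 168, r = 52, fill = 'lightgray'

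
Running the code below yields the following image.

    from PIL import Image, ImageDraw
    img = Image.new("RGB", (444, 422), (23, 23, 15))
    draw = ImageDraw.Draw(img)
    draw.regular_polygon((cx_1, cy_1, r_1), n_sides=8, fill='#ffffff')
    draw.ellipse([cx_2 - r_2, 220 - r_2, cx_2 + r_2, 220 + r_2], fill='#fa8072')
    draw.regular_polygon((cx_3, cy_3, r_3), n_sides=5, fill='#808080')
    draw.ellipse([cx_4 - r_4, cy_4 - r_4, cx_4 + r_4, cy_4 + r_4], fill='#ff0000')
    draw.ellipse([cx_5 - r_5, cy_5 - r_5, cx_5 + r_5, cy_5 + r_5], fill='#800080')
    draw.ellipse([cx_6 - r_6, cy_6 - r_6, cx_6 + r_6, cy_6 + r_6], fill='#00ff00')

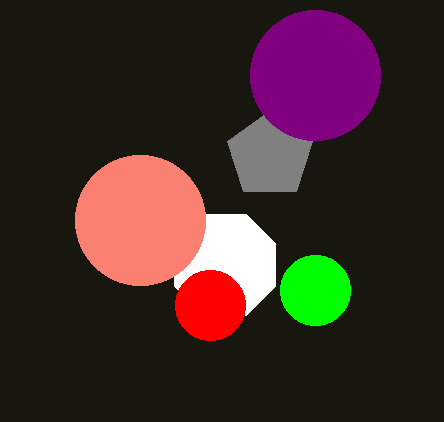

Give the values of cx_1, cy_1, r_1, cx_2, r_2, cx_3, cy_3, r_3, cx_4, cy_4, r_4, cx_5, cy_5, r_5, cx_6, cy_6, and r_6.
cx_1 = 225, cy_1 = 265, r_1 = 55, cx_2 = 140, r_2 = 65, cx_3 = 270, cy_3 = 155, r_3 = 45, cx_4 = 210, cy_4 = 305, r_4 = 35, cx_5 = 315, cy_5 = 75, r_5 = 65, cx_6 = 315, cy_6 = 290, r_6 = 35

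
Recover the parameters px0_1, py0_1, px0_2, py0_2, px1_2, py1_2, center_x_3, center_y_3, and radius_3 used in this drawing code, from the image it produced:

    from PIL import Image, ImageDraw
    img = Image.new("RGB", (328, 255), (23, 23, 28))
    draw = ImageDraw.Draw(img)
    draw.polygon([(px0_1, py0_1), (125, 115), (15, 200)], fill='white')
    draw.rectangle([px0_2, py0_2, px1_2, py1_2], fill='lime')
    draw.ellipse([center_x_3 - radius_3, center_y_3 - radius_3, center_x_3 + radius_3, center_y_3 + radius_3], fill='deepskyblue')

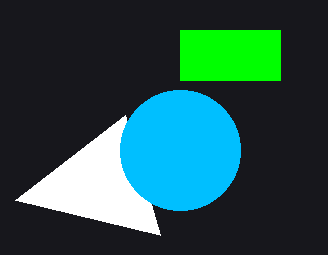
px0_1 = 160, py0_1 = 235, px0_2 = 180, py0_2 = 30, px1_2 = 280, py1_2 = 80, center_x_3 = 180, center_y_3 = 150, radius_3 = 60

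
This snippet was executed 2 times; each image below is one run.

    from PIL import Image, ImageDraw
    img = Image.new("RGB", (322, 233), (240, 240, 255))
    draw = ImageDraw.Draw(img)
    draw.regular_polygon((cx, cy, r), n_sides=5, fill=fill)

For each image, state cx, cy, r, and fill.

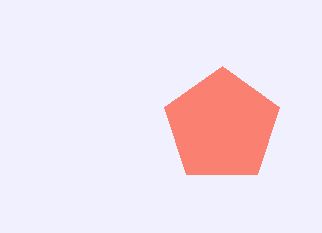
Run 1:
cx = 222
cy = 126
r = 60
fill = 'salmon'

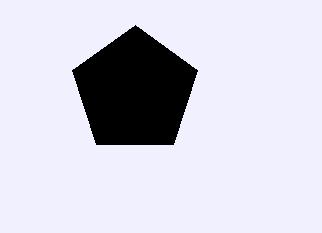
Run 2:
cx = 135; cy = 91; r = 66; fill = 'black'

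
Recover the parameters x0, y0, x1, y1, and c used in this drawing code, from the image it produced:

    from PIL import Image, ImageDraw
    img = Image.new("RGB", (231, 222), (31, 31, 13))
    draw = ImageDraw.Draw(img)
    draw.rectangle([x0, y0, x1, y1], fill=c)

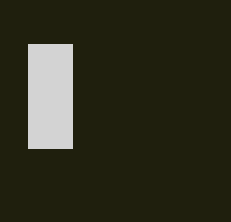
x0 = 28; y0 = 44; x1 = 72; y1 = 148; c = 'lightgray'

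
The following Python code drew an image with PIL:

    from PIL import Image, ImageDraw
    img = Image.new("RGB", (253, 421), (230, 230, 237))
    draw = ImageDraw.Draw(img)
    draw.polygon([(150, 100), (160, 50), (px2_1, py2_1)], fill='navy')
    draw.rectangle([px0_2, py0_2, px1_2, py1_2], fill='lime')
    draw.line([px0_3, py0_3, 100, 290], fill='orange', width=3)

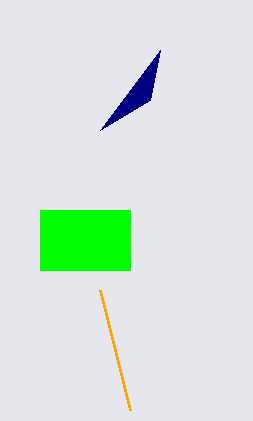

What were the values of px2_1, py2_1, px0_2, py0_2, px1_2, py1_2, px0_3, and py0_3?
px2_1 = 100; py2_1 = 130; px0_2 = 40; py0_2 = 210; px1_2 = 130; py1_2 = 270; px0_3 = 130; py0_3 = 410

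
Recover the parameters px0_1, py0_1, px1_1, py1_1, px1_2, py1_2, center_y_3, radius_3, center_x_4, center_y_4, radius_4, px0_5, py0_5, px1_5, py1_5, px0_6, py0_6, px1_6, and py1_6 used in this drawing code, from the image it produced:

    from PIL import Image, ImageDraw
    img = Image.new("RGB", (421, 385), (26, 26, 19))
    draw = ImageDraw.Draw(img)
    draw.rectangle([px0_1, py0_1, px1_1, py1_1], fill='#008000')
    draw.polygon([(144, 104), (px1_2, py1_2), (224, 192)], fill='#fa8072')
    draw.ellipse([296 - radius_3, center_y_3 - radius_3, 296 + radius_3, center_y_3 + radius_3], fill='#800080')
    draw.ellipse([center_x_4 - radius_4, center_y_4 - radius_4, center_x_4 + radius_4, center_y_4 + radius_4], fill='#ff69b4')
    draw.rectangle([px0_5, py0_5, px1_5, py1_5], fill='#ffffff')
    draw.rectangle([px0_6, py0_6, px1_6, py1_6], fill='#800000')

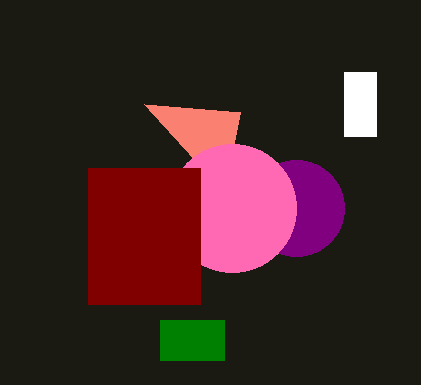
px0_1 = 160; py0_1 = 320; px1_1 = 224; py1_1 = 360; px1_2 = 240; py1_2 = 112; center_y_3 = 208; radius_3 = 48; center_x_4 = 232; center_y_4 = 208; radius_4 = 64; px0_5 = 344; py0_5 = 72; px1_5 = 376; py1_5 = 136; px0_6 = 88; py0_6 = 168; px1_6 = 200; py1_6 = 304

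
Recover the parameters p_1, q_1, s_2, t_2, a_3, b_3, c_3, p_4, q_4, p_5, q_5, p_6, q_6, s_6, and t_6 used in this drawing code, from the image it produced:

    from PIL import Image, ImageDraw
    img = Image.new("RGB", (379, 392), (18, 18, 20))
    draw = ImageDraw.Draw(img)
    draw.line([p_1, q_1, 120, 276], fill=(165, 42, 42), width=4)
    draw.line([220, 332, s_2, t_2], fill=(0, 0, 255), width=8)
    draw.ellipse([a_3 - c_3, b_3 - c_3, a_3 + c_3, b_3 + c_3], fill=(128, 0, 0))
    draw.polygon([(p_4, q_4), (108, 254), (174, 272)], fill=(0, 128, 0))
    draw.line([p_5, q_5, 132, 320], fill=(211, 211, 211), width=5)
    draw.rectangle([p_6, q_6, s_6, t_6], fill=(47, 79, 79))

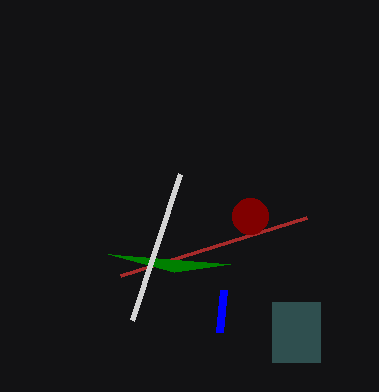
p_1 = 306
q_1 = 218
s_2 = 224
t_2 = 290
a_3 = 250
b_3 = 216
c_3 = 18
p_4 = 230
q_4 = 264
p_5 = 180
q_5 = 174
p_6 = 272
q_6 = 302
s_6 = 320
t_6 = 362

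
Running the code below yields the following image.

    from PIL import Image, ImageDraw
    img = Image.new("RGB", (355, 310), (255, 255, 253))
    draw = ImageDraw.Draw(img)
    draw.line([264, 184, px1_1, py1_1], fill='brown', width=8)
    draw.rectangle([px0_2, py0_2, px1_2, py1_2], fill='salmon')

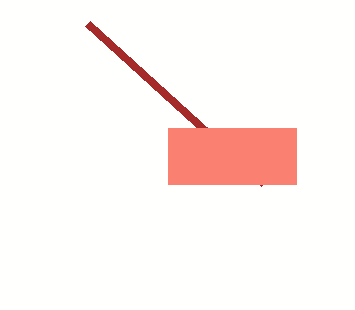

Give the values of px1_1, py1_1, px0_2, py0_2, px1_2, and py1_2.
px1_1 = 88, py1_1 = 24, px0_2 = 168, py0_2 = 128, px1_2 = 296, py1_2 = 184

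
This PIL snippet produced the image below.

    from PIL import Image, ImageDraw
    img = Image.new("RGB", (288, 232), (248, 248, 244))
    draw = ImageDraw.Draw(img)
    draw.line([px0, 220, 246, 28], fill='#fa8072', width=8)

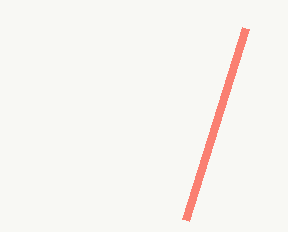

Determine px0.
px0 = 186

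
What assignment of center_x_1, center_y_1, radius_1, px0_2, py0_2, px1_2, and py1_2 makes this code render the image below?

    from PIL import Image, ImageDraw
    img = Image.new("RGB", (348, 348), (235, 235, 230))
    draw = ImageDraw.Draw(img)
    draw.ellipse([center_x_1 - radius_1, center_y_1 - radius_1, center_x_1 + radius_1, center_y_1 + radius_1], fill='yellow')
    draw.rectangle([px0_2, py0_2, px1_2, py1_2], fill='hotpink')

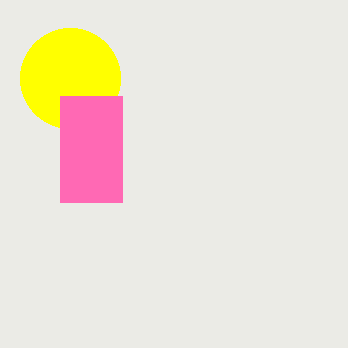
center_x_1 = 70, center_y_1 = 78, radius_1 = 50, px0_2 = 60, py0_2 = 96, px1_2 = 122, py1_2 = 202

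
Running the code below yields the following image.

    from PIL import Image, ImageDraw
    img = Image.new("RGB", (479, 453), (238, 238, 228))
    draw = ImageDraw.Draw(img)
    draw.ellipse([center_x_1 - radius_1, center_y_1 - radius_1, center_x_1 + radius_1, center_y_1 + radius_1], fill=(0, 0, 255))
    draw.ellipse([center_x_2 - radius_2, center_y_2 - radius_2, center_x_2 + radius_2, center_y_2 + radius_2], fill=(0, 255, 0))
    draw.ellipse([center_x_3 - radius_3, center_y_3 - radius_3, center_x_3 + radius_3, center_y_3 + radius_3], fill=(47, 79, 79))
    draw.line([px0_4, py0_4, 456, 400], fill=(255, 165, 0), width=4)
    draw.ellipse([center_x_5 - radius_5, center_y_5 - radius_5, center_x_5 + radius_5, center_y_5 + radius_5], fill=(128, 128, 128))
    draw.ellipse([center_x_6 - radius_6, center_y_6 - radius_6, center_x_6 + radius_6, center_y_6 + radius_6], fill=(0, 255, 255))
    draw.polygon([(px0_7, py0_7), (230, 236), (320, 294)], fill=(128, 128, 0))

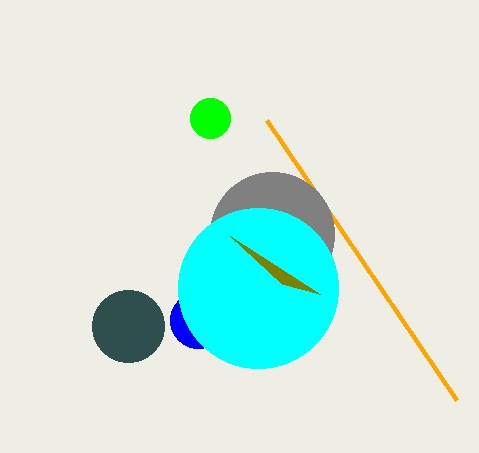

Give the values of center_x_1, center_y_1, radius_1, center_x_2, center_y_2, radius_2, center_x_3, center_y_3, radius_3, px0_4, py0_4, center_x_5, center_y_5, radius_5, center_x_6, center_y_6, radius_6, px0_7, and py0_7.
center_x_1 = 198
center_y_1 = 320
radius_1 = 28
center_x_2 = 210
center_y_2 = 118
radius_2 = 20
center_x_3 = 128
center_y_3 = 326
radius_3 = 36
px0_4 = 266
py0_4 = 120
center_x_5 = 272
center_y_5 = 234
radius_5 = 62
center_x_6 = 258
center_y_6 = 288
radius_6 = 80
px0_7 = 282
py0_7 = 284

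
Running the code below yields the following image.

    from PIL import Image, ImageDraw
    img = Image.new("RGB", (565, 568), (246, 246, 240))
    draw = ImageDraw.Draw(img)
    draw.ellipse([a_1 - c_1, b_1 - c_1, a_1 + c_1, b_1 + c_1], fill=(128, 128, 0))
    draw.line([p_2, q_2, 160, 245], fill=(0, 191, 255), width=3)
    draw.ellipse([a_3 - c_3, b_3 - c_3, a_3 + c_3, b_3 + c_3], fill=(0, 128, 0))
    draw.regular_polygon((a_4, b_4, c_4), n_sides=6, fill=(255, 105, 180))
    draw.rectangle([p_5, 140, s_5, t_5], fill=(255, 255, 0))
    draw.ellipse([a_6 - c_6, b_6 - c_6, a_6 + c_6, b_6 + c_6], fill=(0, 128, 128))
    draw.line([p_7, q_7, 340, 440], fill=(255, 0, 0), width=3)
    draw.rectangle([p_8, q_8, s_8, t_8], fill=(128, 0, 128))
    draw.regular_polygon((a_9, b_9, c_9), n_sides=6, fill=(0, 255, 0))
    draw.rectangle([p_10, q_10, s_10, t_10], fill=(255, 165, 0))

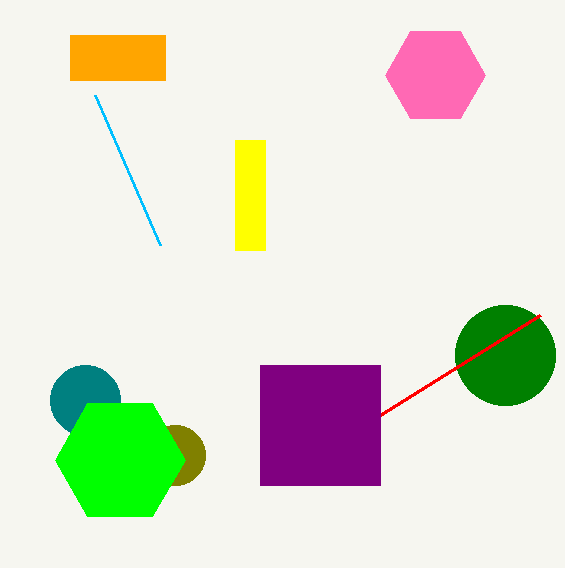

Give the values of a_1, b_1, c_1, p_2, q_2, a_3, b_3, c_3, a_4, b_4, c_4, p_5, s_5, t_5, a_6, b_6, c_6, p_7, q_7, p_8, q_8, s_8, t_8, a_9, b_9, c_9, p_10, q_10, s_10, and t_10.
a_1 = 175, b_1 = 455, c_1 = 30, p_2 = 95, q_2 = 95, a_3 = 505, b_3 = 355, c_3 = 50, a_4 = 435, b_4 = 75, c_4 = 50, p_5 = 235, s_5 = 265, t_5 = 250, a_6 = 85, b_6 = 400, c_6 = 35, p_7 = 540, q_7 = 315, p_8 = 260, q_8 = 365, s_8 = 380, t_8 = 485, a_9 = 120, b_9 = 460, c_9 = 65, p_10 = 70, q_10 = 35, s_10 = 165, t_10 = 80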